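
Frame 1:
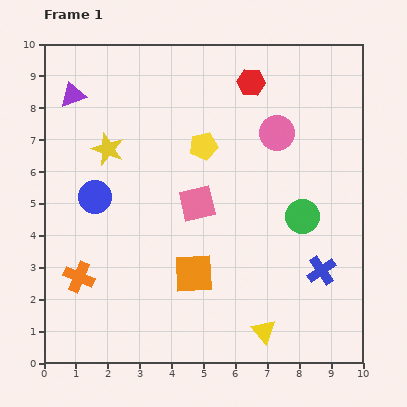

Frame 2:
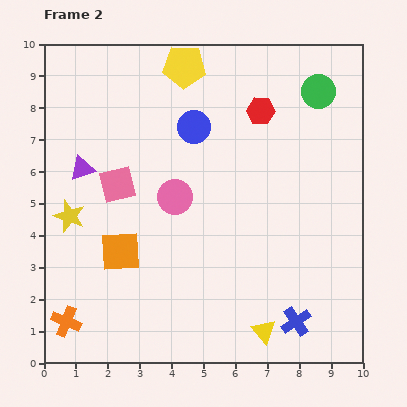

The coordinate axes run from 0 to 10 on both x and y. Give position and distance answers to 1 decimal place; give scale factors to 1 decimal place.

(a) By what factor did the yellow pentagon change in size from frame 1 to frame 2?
1.5×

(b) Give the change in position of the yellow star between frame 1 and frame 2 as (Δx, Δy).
(-1.2, -2.1)

The yellow star was at (2.0, 6.7) in frame 1 and (0.8, 4.6) in frame 2.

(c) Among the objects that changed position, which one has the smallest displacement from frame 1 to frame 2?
the red hexagon

(moved 0.9)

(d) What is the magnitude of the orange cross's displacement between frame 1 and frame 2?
1.5

The orange cross moved from (1.1, 2.7) to (0.7, 1.3), a distance of √(0.4² + 1.4²) ≈ 1.5.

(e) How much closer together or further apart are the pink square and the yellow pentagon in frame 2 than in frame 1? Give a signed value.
+2.5

Distance in frame 1: 1.8. Distance in frame 2: 4.3.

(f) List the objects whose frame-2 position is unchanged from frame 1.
the yellow triangle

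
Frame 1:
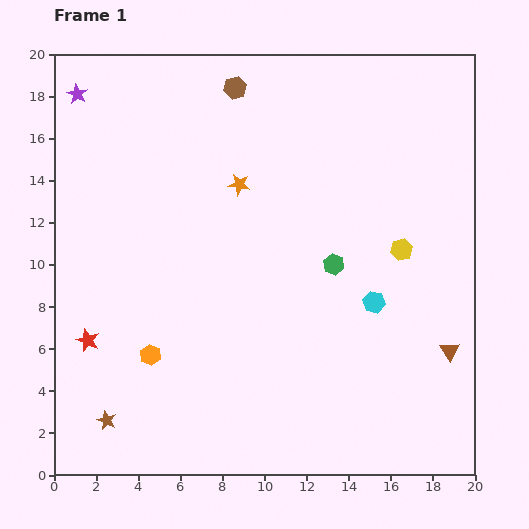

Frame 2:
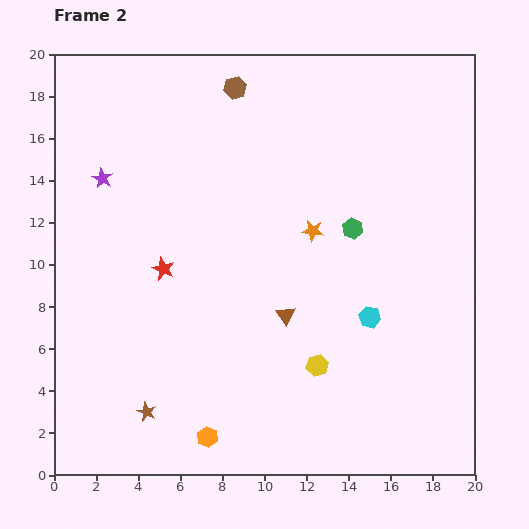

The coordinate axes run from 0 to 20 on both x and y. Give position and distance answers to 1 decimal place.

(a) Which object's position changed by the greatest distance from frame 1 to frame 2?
the brown triangle

(moved 8.0; next 6.8)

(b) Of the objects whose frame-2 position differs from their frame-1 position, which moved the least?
the cyan hexagon

(moved 0.7)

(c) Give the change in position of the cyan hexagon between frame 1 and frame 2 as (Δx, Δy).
(-0.2, -0.7)

The cyan hexagon was at (15.2, 8.2) in frame 1 and (15.0, 7.5) in frame 2.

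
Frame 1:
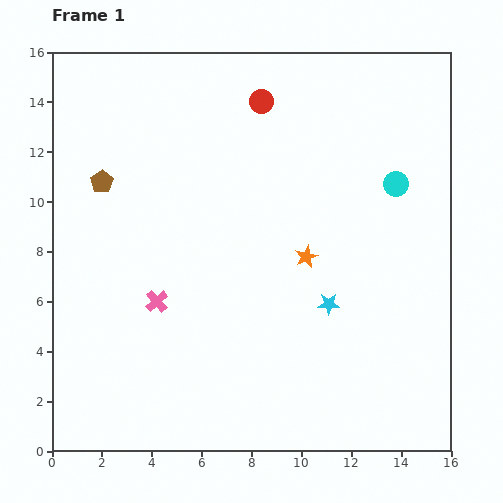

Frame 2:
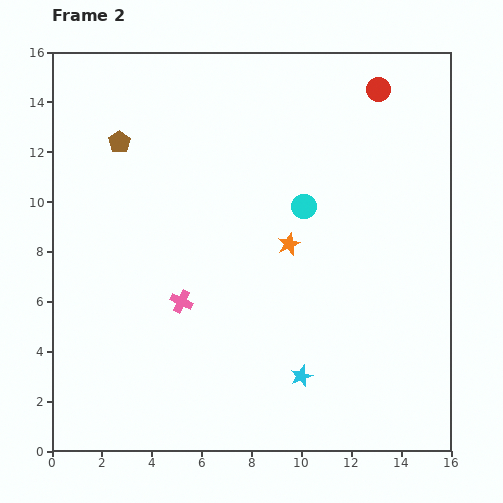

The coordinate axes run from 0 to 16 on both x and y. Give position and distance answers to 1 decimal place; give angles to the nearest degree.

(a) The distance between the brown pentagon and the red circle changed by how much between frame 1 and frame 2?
+3.4

Distance in frame 1: 7.2. Distance in frame 2: 10.6.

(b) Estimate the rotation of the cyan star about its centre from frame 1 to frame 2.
23° counter-clockwise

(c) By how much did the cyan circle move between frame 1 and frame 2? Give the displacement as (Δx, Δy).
(-3.7, -0.9)

The cyan circle was at (13.8, 10.7) in frame 1 and (10.1, 9.8) in frame 2.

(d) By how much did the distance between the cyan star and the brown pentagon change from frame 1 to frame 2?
+1.6

Distance in frame 1: 10.3. Distance in frame 2: 11.9.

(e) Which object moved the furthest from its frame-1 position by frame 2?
the red circle

(moved 4.7; next 3.8)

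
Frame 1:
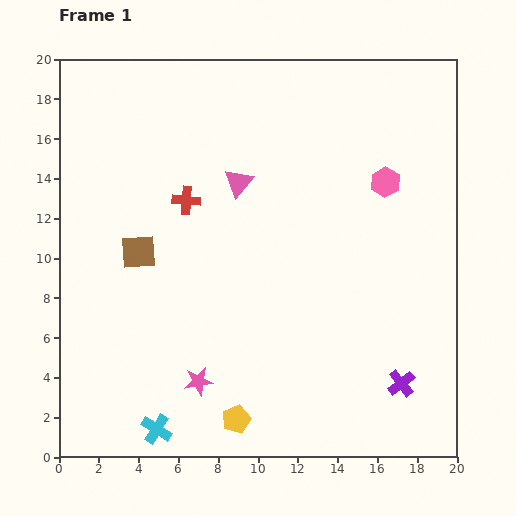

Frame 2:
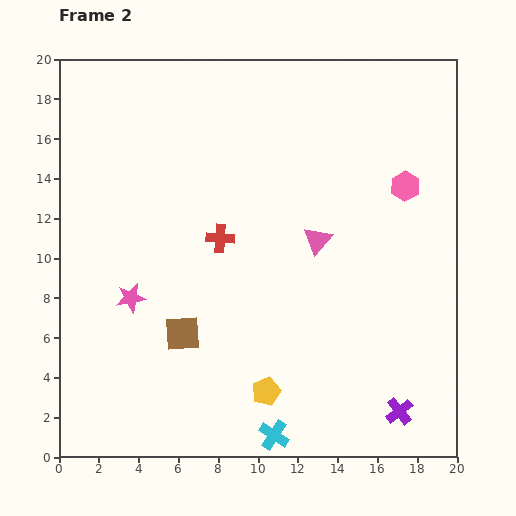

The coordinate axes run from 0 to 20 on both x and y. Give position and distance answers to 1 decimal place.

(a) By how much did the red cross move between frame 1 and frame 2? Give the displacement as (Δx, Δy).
(1.7, -1.9)

The red cross was at (6.4, 12.9) in frame 1 and (8.1, 11.0) in frame 2.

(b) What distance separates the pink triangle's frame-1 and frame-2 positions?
4.9

The pink triangle moved from (9.0, 13.8) to (13.0, 10.9), a distance of √(4.0² + 2.9²) ≈ 4.9.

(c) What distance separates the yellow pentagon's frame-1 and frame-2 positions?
2.1

The yellow pentagon moved from (8.9, 1.9) to (10.4, 3.3), a distance of √(1.5² + 1.4²) ≈ 2.1.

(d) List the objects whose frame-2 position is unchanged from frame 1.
none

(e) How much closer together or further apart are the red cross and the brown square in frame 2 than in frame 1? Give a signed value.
+1.7

Distance in frame 1: 3.5. Distance in frame 2: 5.2.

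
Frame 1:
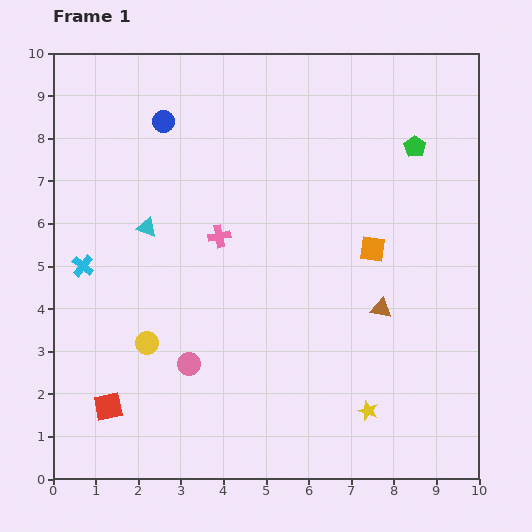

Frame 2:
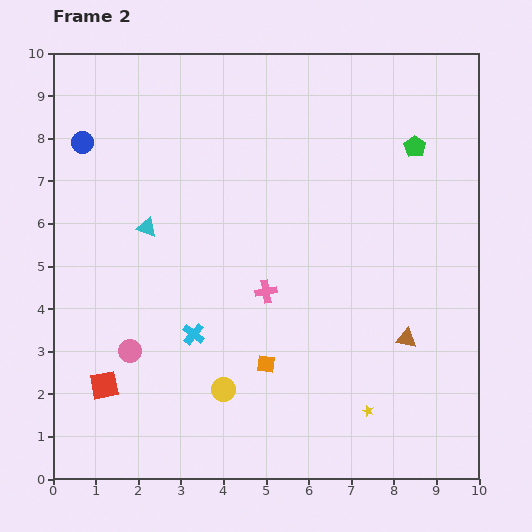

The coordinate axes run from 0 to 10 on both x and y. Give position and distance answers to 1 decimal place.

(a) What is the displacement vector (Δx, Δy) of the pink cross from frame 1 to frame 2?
(1.1, -1.3)

The pink cross was at (3.9, 5.7) in frame 1 and (5.0, 4.4) in frame 2.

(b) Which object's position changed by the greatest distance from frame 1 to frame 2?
the orange square

(moved 3.7; next 3.1)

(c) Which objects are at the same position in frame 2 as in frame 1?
the green pentagon, the cyan triangle, the yellow star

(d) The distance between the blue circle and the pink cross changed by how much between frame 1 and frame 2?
+2.5

Distance in frame 1: 3.0. Distance in frame 2: 5.5.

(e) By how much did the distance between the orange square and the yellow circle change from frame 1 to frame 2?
-4.5

Distance in frame 1: 5.7. Distance in frame 2: 1.2.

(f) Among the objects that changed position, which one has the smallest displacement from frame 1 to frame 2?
the red square

(moved 0.5)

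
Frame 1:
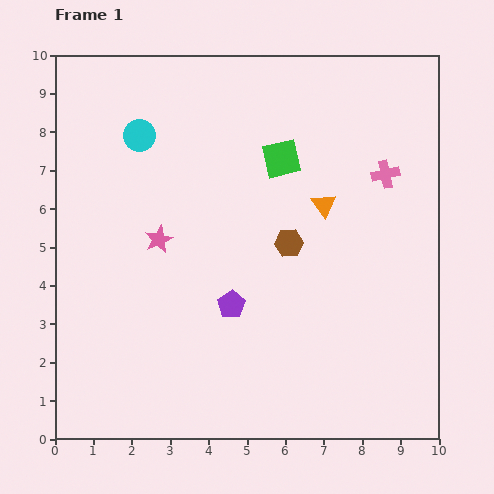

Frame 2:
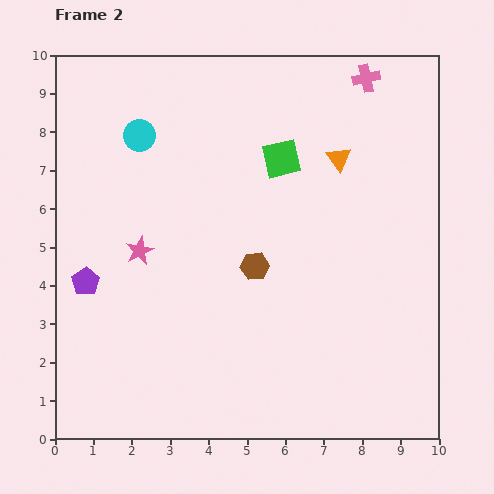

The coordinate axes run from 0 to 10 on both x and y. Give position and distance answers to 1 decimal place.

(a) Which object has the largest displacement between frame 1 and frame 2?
the purple pentagon

(moved 3.8; next 2.5)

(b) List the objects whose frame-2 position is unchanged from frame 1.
the cyan circle, the green square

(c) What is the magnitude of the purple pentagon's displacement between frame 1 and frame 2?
3.8

The purple pentagon moved from (4.6, 3.5) to (0.8, 4.1), a distance of √(3.8² + 0.6²) ≈ 3.8.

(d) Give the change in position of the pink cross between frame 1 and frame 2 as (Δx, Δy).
(-0.5, 2.5)

The pink cross was at (8.6, 6.9) in frame 1 and (8.1, 9.4) in frame 2.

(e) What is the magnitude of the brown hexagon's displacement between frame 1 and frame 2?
1.1

The brown hexagon moved from (6.1, 5.1) to (5.2, 4.5), a distance of √(0.9² + 0.6²) ≈ 1.1.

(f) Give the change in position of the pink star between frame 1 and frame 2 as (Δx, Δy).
(-0.5, -0.3)

The pink star was at (2.7, 5.2) in frame 1 and (2.2, 4.9) in frame 2.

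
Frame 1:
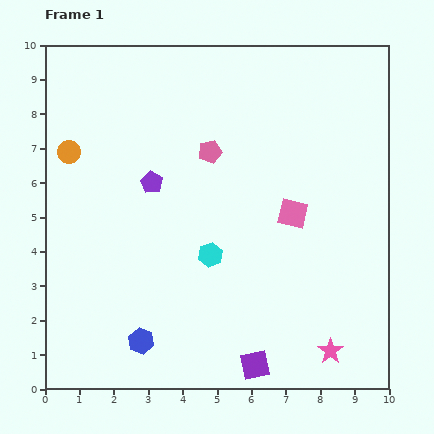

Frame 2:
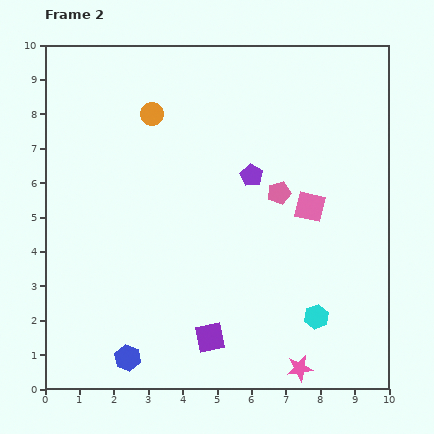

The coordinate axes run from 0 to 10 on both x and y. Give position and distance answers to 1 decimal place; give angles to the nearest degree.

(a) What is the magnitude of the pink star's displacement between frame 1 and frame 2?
1.0

The pink star moved from (8.3, 1.1) to (7.4, 0.6), a distance of √(0.9² + 0.5²) ≈ 1.0.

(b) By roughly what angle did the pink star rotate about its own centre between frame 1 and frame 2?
26° clockwise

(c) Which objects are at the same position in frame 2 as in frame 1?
none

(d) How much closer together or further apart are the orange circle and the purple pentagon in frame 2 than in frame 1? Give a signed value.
+0.8

Distance in frame 1: 2.6. Distance in frame 2: 3.4.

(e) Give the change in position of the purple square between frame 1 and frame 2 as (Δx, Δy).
(-1.3, 0.8)

The purple square was at (6.1, 0.7) in frame 1 and (4.8, 1.5) in frame 2.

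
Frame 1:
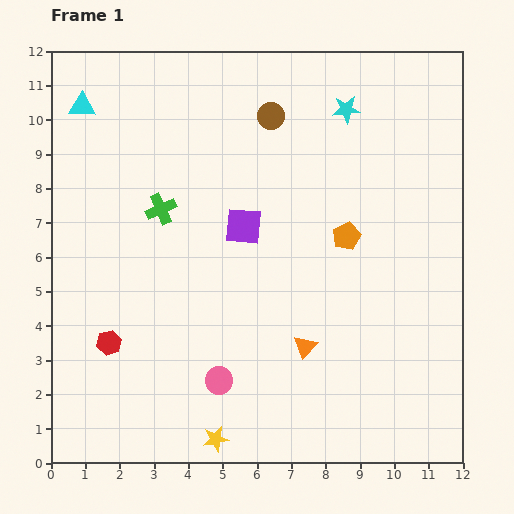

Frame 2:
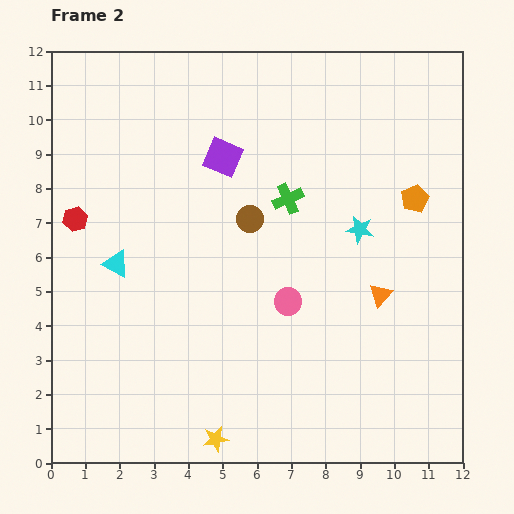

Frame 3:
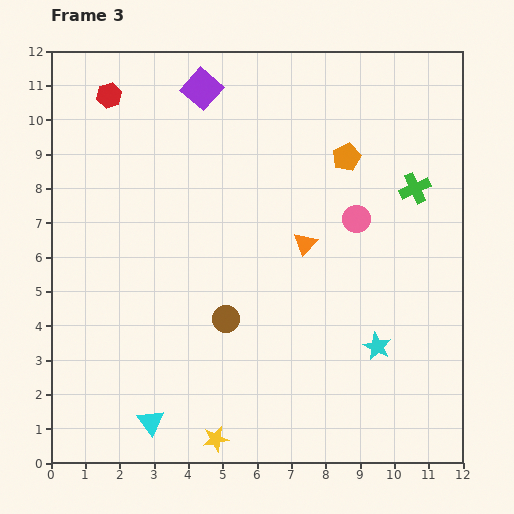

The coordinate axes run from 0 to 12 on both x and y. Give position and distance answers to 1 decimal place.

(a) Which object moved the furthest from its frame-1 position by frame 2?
the cyan triangle

(moved 4.7; next 3.7)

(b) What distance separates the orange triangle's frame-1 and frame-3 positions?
3.0

The orange triangle moved from (7.4, 3.4) to (7.4, 6.4), a distance of √(0.0² + 3.0²) ≈ 3.0.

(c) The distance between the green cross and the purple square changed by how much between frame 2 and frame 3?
+4.6

Distance in frame 2: 2.2. Distance in frame 3: 6.8.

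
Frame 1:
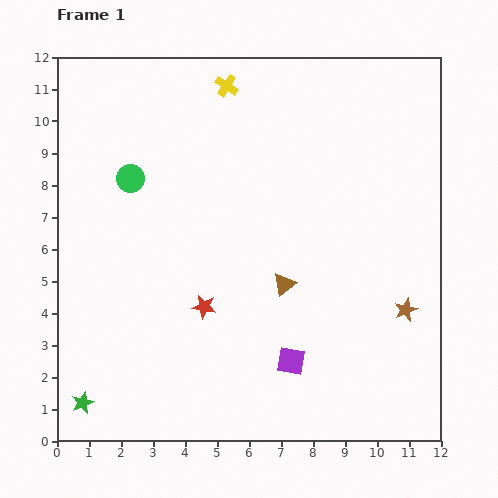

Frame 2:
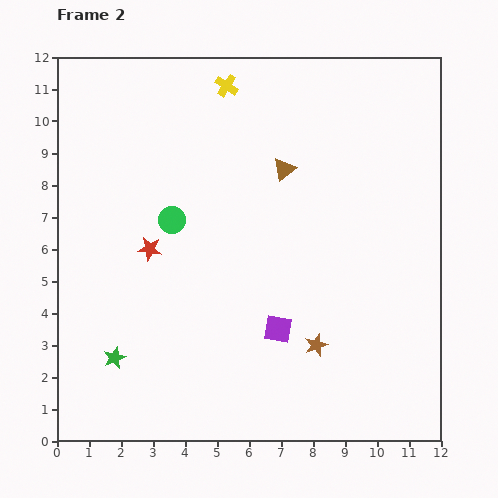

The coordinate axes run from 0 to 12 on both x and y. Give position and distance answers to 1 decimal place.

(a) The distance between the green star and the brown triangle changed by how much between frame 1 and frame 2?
+0.6

Distance in frame 1: 7.3. Distance in frame 2: 7.9.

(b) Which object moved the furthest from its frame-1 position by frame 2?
the brown triangle

(moved 3.6; next 3.0)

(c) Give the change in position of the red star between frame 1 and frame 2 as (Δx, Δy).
(-1.7, 1.8)

The red star was at (4.6, 4.2) in frame 1 and (2.9, 6.0) in frame 2.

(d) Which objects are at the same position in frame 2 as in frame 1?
the yellow cross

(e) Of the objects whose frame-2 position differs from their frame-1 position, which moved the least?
the purple square

(moved 1.1)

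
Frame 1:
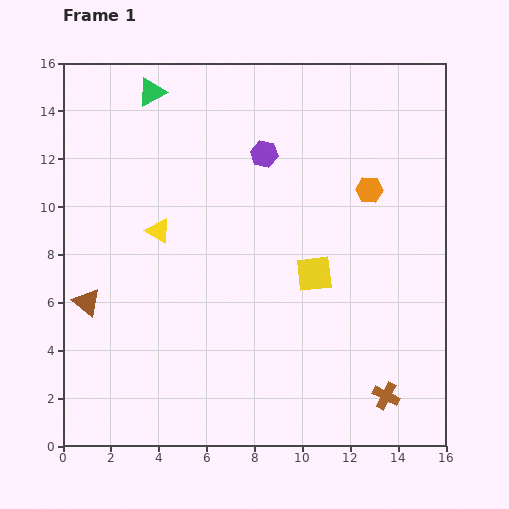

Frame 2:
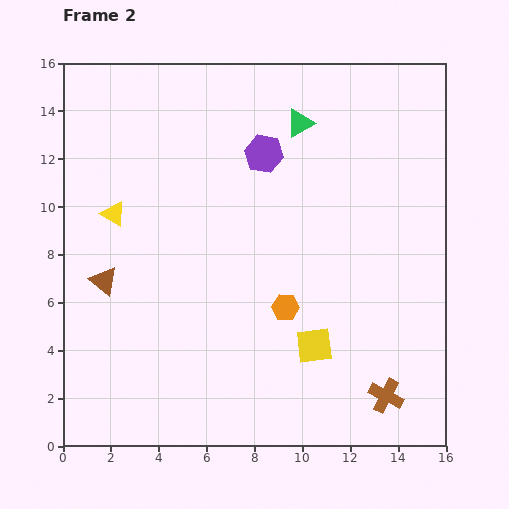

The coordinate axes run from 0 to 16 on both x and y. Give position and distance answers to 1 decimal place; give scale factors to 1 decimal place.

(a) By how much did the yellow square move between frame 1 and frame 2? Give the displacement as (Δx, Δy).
(0.0, -3.0)

The yellow square was at (10.5, 7.2) in frame 1 and (10.5, 4.2) in frame 2.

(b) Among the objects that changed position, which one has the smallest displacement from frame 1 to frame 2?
the brown triangle

(moved 1.1)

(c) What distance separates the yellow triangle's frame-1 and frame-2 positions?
2.0

The yellow triangle moved from (4.0, 9.0) to (2.1, 9.7), a distance of √(1.9² + 0.7²) ≈ 2.0.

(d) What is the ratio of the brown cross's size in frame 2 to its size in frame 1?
1.3×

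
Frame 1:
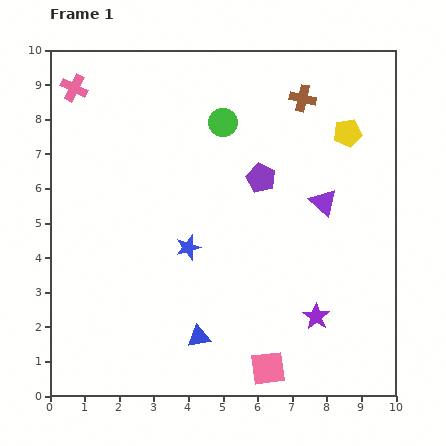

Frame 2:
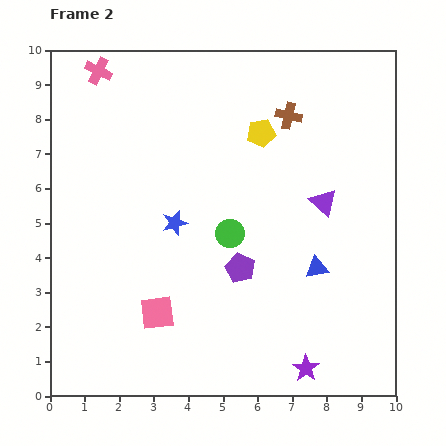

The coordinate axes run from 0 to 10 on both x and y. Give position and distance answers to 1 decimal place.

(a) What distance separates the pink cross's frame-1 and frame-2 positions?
0.9

The pink cross moved from (0.7, 8.9) to (1.4, 9.4), a distance of √(0.7² + 0.5²) ≈ 0.9.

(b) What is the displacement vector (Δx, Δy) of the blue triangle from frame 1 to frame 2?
(3.4, 2.0)

The blue triangle was at (4.3, 1.7) in frame 1 and (7.7, 3.7) in frame 2.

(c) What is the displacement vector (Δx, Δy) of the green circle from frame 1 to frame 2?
(0.2, -3.2)

The green circle was at (5.0, 7.9) in frame 1 and (5.2, 4.7) in frame 2.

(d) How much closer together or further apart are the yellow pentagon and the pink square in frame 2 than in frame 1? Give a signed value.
-1.2

Distance in frame 1: 7.2. Distance in frame 2: 6.0.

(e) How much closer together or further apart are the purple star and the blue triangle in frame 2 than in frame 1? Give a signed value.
-0.6

Distance in frame 1: 3.5. Distance in frame 2: 2.9.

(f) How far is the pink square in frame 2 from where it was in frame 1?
3.6

The pink square moved from (6.3, 0.8) to (3.1, 2.4), a distance of √(3.2² + 1.6²) ≈ 3.6.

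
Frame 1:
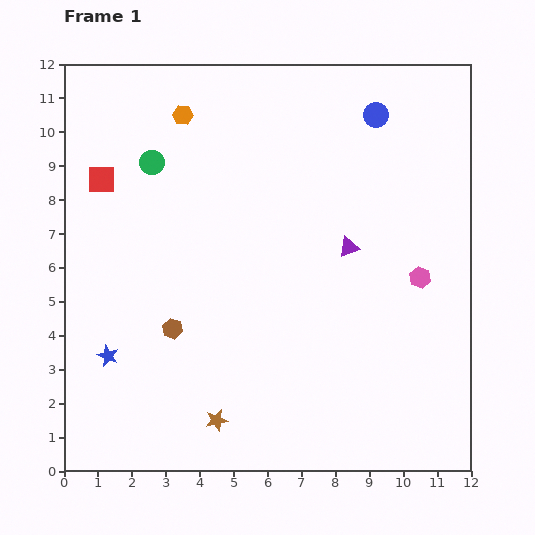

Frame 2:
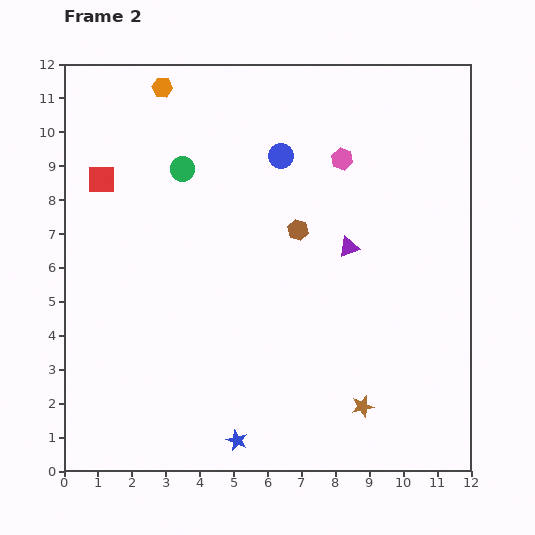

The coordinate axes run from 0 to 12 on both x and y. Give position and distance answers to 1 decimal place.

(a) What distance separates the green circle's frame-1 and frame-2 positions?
0.9

The green circle moved from (2.6, 9.1) to (3.5, 8.9), a distance of √(0.9² + 0.2²) ≈ 0.9.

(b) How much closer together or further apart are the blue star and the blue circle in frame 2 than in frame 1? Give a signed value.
-2.1

Distance in frame 1: 10.6. Distance in frame 2: 8.5.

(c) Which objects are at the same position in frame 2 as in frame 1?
the purple triangle, the red square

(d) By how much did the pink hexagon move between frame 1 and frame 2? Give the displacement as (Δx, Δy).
(-2.3, 3.5)

The pink hexagon was at (10.5, 5.7) in frame 1 and (8.2, 9.2) in frame 2.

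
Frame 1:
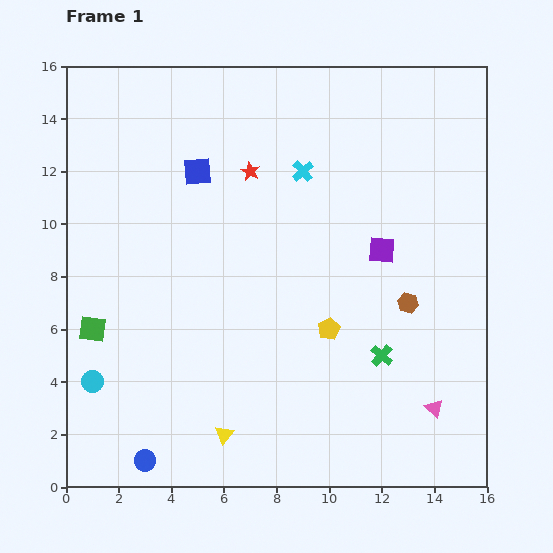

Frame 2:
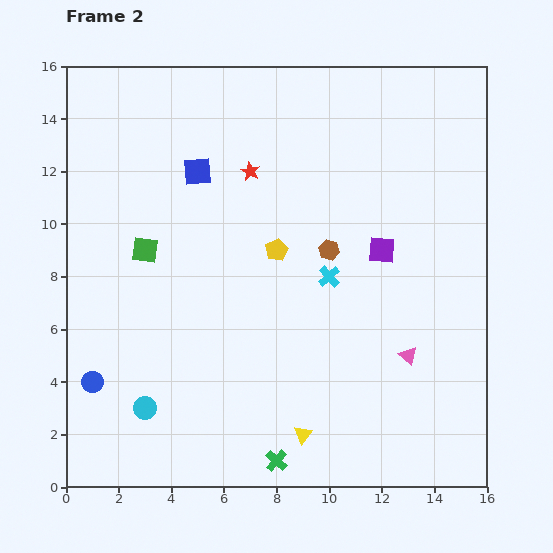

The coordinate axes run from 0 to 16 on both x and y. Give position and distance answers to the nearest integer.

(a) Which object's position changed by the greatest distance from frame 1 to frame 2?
the green cross

(moved 6; next 4)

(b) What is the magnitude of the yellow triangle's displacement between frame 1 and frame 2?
3

The yellow triangle moved from (6, 2) to (9, 2), a distance of √(3² + 0²) ≈ 3.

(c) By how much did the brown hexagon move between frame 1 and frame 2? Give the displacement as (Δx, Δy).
(-3, 2)

The brown hexagon was at (13, 7) in frame 1 and (10, 9) in frame 2.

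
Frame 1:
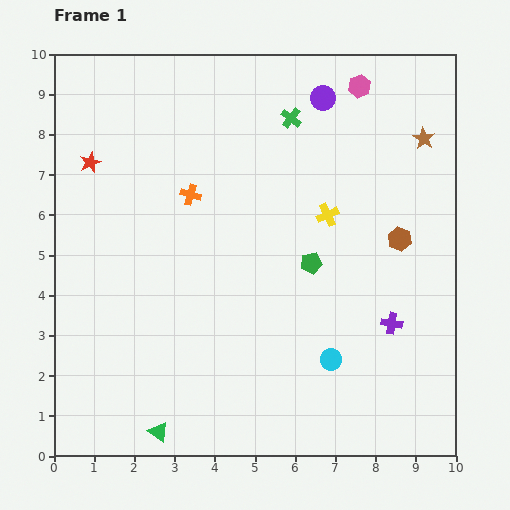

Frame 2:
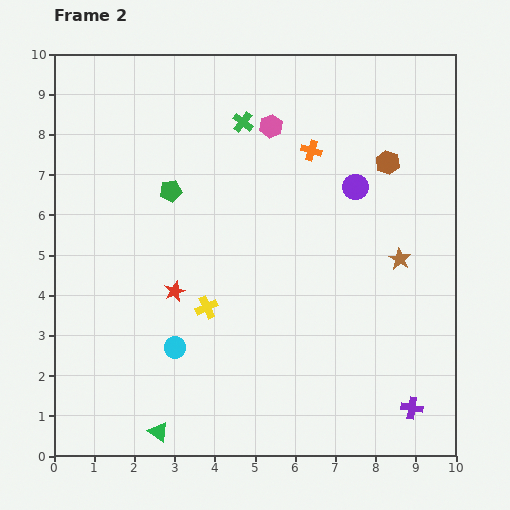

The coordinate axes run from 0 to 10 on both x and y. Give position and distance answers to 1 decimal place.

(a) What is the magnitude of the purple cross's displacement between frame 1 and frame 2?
2.2

The purple cross moved from (8.4, 3.3) to (8.9, 1.2), a distance of √(0.5² + 2.1²) ≈ 2.2.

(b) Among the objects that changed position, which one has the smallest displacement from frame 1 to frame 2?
the green cross

(moved 1.2)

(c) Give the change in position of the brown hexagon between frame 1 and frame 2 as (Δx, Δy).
(-0.3, 1.9)

The brown hexagon was at (8.6, 5.4) in frame 1 and (8.3, 7.3) in frame 2.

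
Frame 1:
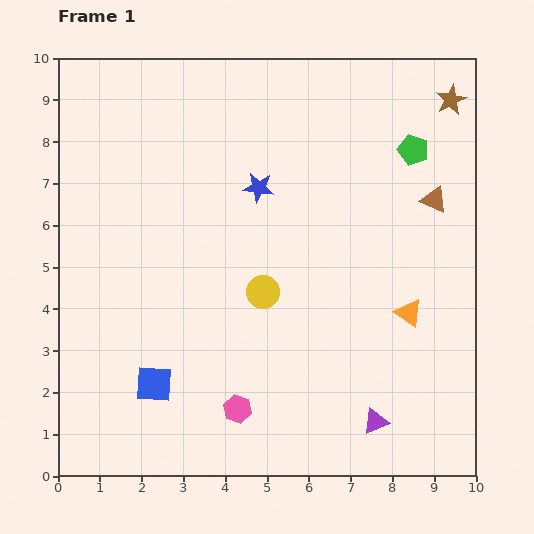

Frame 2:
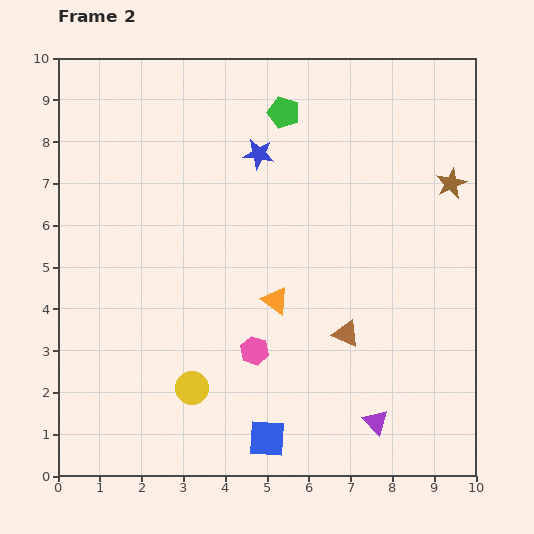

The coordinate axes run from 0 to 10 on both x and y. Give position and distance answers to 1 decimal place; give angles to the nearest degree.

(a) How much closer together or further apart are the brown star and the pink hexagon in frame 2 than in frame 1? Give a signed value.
-2.8

Distance in frame 1: 9.0. Distance in frame 2: 6.2.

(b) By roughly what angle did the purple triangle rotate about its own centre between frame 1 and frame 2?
51° counter-clockwise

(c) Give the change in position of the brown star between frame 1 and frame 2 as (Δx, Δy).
(0.0, -2.0)

The brown star was at (9.4, 9.0) in frame 1 and (9.4, 7.0) in frame 2.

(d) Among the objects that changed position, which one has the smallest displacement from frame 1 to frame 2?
the blue star

(moved 0.8)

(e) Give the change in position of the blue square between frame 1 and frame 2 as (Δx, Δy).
(2.7, -1.3)

The blue square was at (2.3, 2.2) in frame 1 and (5.0, 0.9) in frame 2.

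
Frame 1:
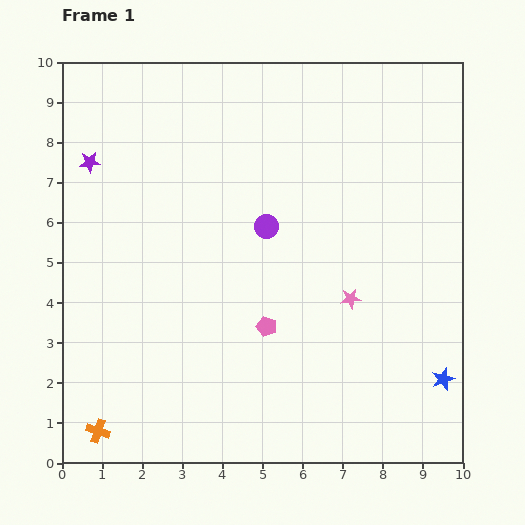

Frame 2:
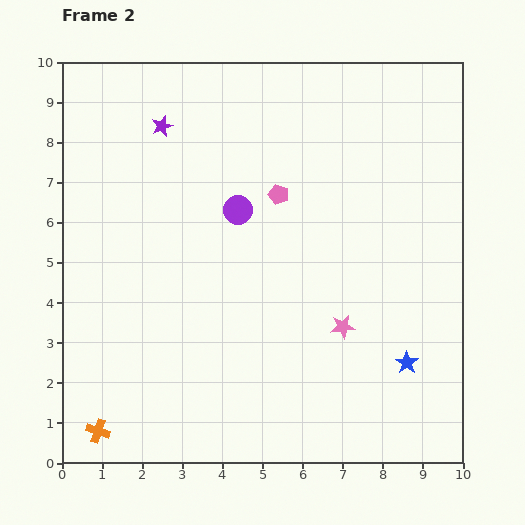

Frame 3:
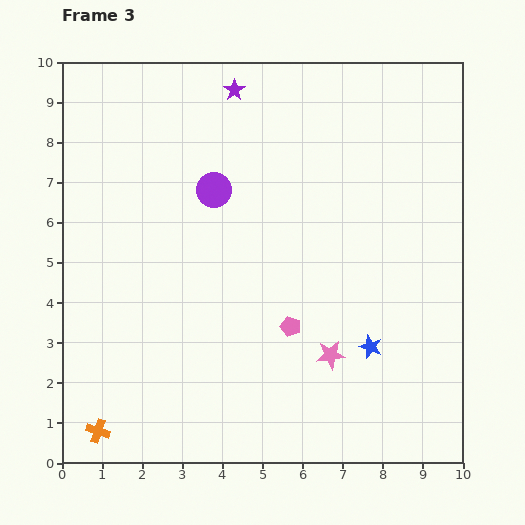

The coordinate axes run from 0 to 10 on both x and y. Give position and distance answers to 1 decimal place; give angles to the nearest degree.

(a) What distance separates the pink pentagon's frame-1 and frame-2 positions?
3.3

The pink pentagon moved from (5.1, 3.4) to (5.4, 6.7), a distance of √(0.3² + 3.3²) ≈ 3.3.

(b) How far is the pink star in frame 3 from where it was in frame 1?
1.5

The pink star moved from (7.2, 4.1) to (6.7, 2.7), a distance of √(0.5² + 1.4²) ≈ 1.5.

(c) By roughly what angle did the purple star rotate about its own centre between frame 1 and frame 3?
31° counter-clockwise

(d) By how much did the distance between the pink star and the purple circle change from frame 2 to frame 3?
+1.1

Distance in frame 2: 3.9. Distance in frame 3: 5.0.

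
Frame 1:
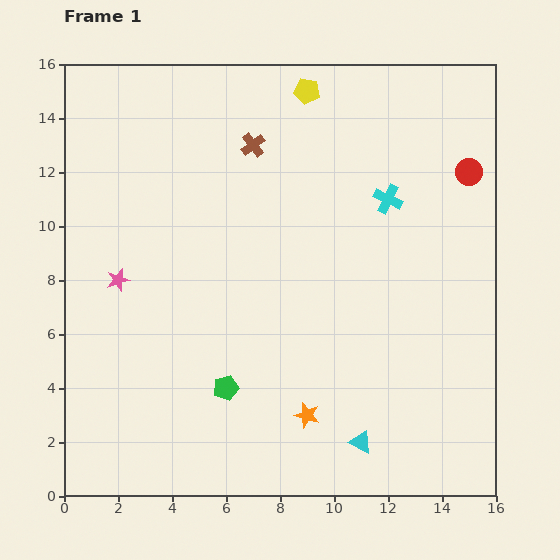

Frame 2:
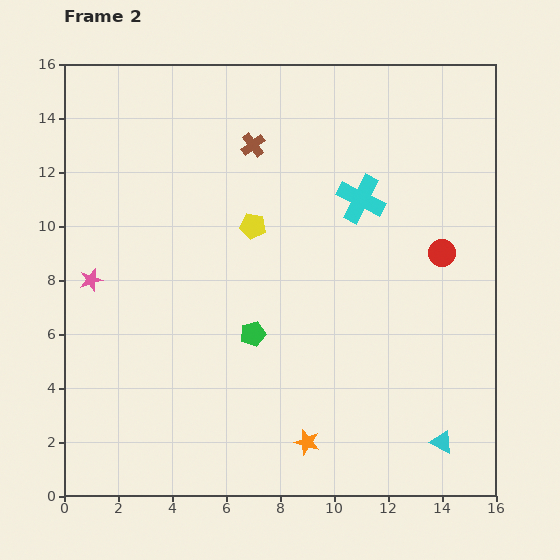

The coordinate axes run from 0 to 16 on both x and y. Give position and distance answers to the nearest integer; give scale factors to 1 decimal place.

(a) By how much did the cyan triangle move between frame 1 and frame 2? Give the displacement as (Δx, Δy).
(3, 0)

The cyan triangle was at (11, 2) in frame 1 and (14, 2) in frame 2.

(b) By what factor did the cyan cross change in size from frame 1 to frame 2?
1.7×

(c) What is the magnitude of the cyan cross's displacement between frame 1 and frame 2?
1

The cyan cross moved from (12, 11) to (11, 11), a distance of √(1² + 0²) ≈ 1.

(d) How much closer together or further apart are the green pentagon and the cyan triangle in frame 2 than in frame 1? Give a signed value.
+3

Distance in frame 1: 5. Distance in frame 2: 8.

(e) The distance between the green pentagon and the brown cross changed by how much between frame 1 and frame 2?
-2

Distance in frame 1: 9. Distance in frame 2: 7.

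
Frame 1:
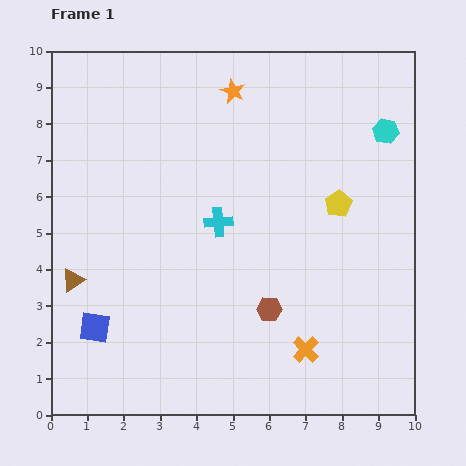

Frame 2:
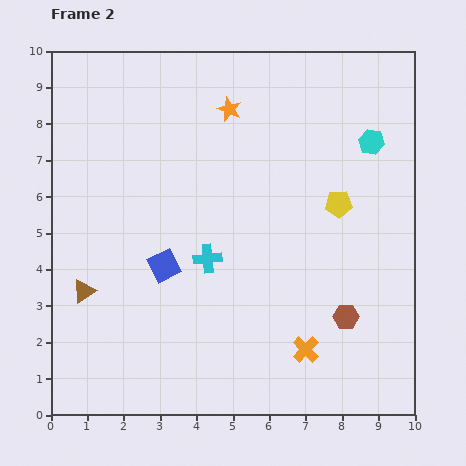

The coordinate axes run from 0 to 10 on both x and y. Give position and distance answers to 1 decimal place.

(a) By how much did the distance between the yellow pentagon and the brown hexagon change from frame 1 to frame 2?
-0.4

Distance in frame 1: 3.5. Distance in frame 2: 3.1.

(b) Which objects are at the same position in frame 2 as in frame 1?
the yellow pentagon, the orange cross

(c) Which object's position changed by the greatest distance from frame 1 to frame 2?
the blue square

(moved 2.5; next 2.1)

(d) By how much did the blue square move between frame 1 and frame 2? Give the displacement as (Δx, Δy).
(1.9, 1.7)

The blue square was at (1.2, 2.4) in frame 1 and (3.1, 4.1) in frame 2.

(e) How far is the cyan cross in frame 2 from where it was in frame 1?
1.0

The cyan cross moved from (4.6, 5.3) to (4.3, 4.3), a distance of √(0.3² + 1.0²) ≈ 1.0.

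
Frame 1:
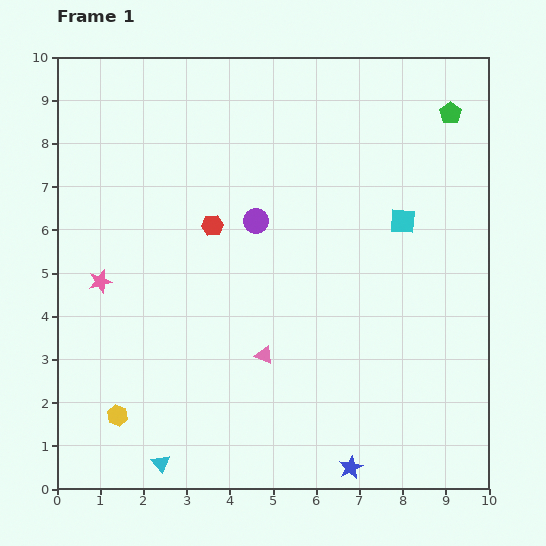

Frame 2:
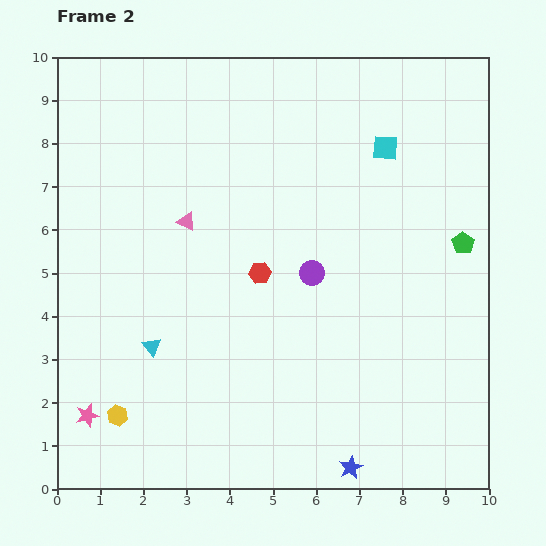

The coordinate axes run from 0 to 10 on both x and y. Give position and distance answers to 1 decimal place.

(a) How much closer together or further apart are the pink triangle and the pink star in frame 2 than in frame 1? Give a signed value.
+0.9

Distance in frame 1: 4.2. Distance in frame 2: 5.1.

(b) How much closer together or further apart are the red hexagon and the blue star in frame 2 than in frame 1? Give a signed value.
-1.4

Distance in frame 1: 6.4. Distance in frame 2: 5.0.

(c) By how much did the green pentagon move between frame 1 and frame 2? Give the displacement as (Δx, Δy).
(0.3, -3.0)

The green pentagon was at (9.1, 8.7) in frame 1 and (9.4, 5.7) in frame 2.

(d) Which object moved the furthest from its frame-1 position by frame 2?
the pink triangle

(moved 3.6; next 3.1)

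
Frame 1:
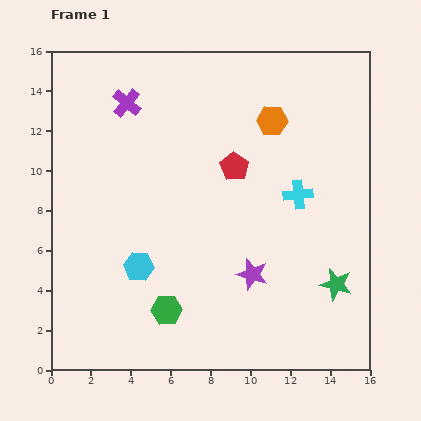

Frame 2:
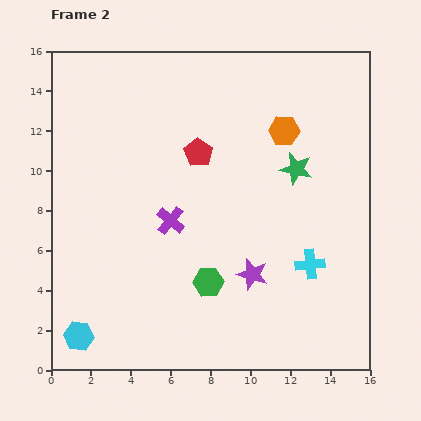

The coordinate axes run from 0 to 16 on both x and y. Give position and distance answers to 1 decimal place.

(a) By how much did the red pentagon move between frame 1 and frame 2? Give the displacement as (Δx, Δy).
(-1.8, 0.7)

The red pentagon was at (9.2, 10.2) in frame 1 and (7.4, 10.9) in frame 2.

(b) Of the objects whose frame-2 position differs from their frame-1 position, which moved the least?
the orange hexagon

(moved 0.8)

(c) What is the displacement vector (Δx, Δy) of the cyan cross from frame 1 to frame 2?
(0.6, -3.5)

The cyan cross was at (12.4, 8.8) in frame 1 and (13.0, 5.3) in frame 2.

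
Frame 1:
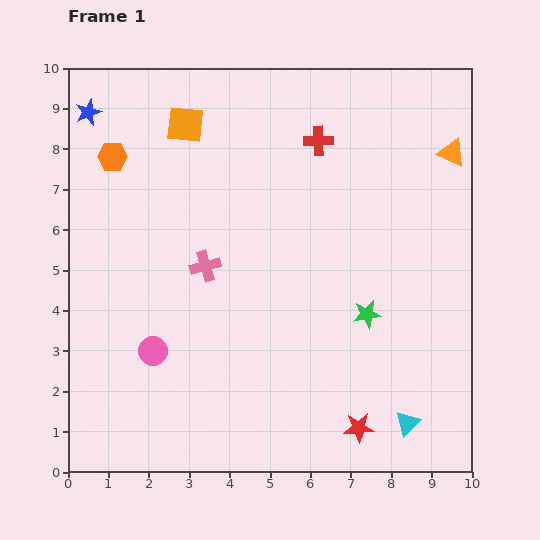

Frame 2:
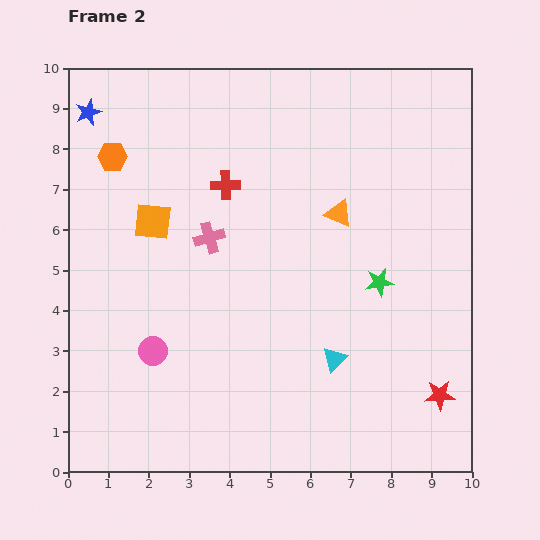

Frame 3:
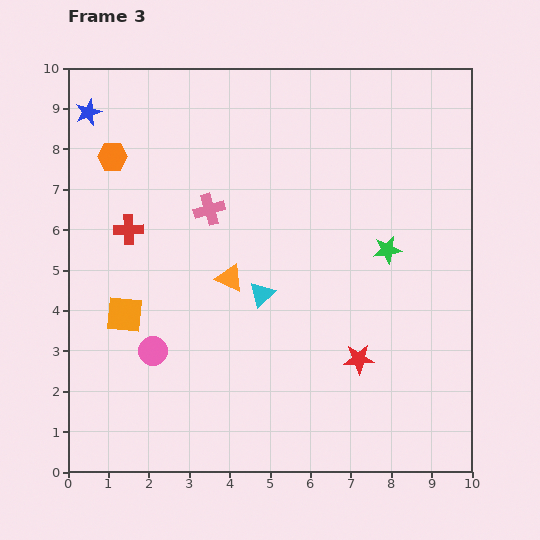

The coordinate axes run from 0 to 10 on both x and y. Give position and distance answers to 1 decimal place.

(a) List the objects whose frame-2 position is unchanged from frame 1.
the orange hexagon, the pink circle, the blue star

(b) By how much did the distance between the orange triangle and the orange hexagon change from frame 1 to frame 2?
-2.6

Distance in frame 1: 8.4. Distance in frame 2: 5.8.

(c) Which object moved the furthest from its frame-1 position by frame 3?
the orange triangle

(moved 6.3; next 5.2)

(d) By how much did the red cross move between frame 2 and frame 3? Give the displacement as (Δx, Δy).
(-2.4, -1.1)

The red cross was at (3.9, 7.1) in frame 2 and (1.5, 6.0) in frame 3.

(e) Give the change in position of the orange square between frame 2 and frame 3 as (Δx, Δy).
(-0.7, -2.3)

The orange square was at (2.1, 6.2) in frame 2 and (1.4, 3.9) in frame 3.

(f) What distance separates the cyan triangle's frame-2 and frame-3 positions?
2.4

The cyan triangle moved from (6.6, 2.8) to (4.8, 4.4), a distance of √(1.8² + 1.6²) ≈ 2.4.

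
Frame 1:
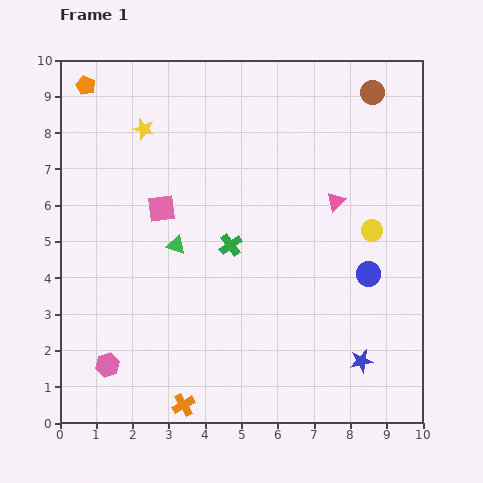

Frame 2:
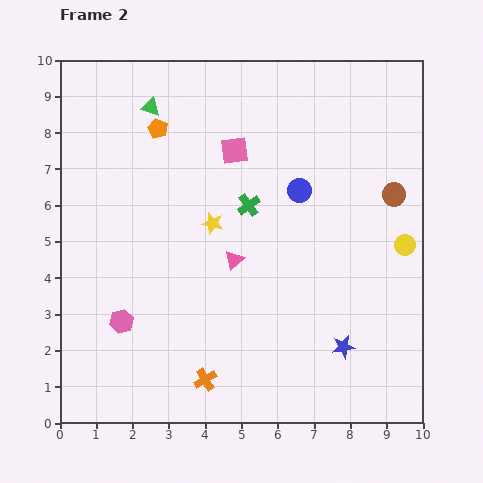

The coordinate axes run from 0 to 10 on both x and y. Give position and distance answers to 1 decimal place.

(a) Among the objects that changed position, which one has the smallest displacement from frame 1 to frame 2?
the blue star

(moved 0.6)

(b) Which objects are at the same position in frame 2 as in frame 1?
none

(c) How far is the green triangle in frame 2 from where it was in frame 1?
3.9

The green triangle moved from (3.2, 4.9) to (2.5, 8.7), a distance of √(0.7² + 3.8²) ≈ 3.9.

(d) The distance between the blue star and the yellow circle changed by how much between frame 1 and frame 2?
-0.3

Distance in frame 1: 3.6. Distance in frame 2: 3.3.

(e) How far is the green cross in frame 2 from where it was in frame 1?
1.2

The green cross moved from (4.7, 4.9) to (5.2, 6.0), a distance of √(0.5² + 1.1²) ≈ 1.2.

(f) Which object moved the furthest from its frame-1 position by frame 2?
the green triangle

(moved 3.9; next 3.2)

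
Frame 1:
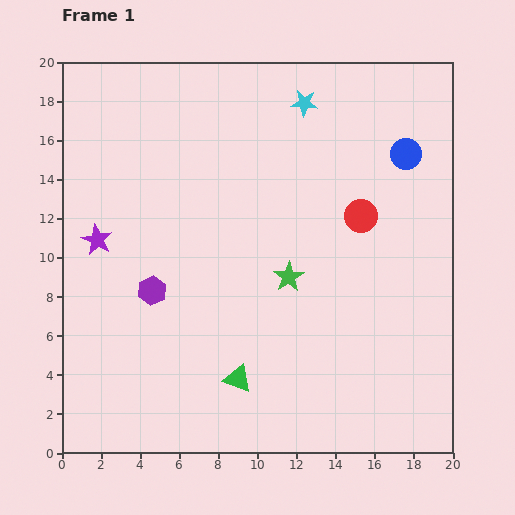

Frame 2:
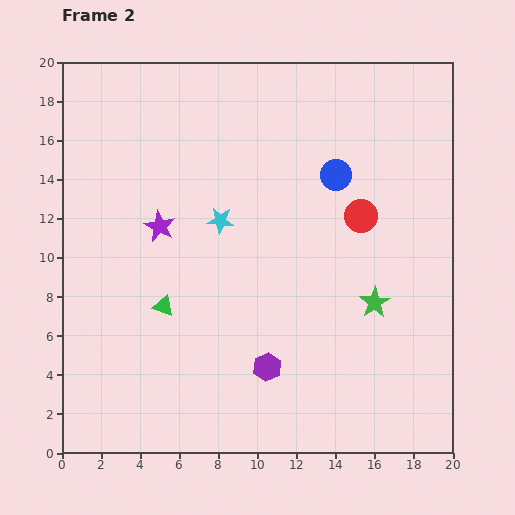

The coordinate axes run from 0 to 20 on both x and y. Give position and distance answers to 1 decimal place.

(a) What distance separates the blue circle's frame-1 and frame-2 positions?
3.8

The blue circle moved from (17.6, 15.3) to (14.0, 14.2), a distance of √(3.6² + 1.1²) ≈ 3.8.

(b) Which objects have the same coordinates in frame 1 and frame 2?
the red circle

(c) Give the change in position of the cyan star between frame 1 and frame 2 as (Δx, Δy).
(-4.3, -6.0)

The cyan star was at (12.4, 17.9) in frame 1 and (8.1, 11.9) in frame 2.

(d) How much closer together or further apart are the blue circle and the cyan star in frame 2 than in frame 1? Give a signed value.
+0.5

Distance in frame 1: 5.8. Distance in frame 2: 6.3.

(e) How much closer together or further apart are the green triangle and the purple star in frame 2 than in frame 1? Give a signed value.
-6.0

Distance in frame 1: 10.1. Distance in frame 2: 4.1.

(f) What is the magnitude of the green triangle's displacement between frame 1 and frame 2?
5.3

The green triangle moved from (9.0, 3.8) to (5.2, 7.5), a distance of √(3.8² + 3.7²) ≈ 5.3.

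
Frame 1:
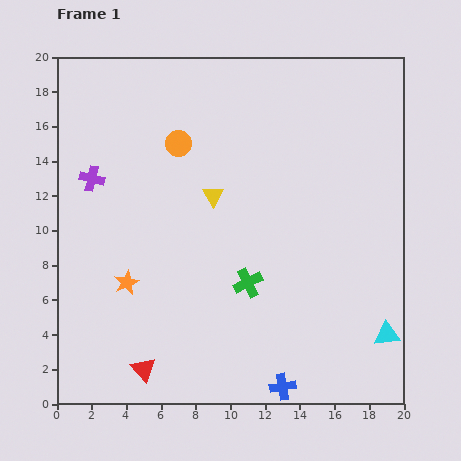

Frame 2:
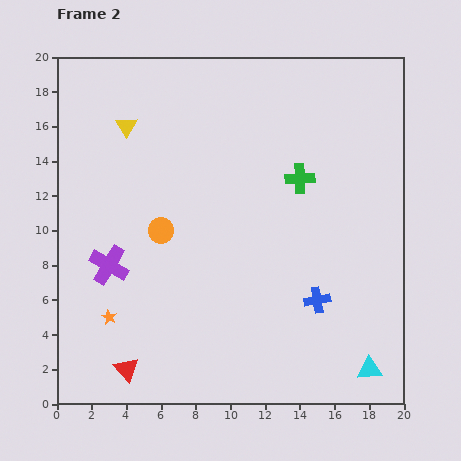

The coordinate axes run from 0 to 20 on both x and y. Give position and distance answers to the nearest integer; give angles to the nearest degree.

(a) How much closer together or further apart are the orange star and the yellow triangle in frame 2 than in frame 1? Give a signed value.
+4

Distance in frame 1: 7. Distance in frame 2: 11.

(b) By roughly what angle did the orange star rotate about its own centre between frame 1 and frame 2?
19° counter-clockwise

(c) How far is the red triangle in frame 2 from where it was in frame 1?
1

The red triangle moved from (5, 2) to (4, 2), a distance of √(1² + 0²) ≈ 1.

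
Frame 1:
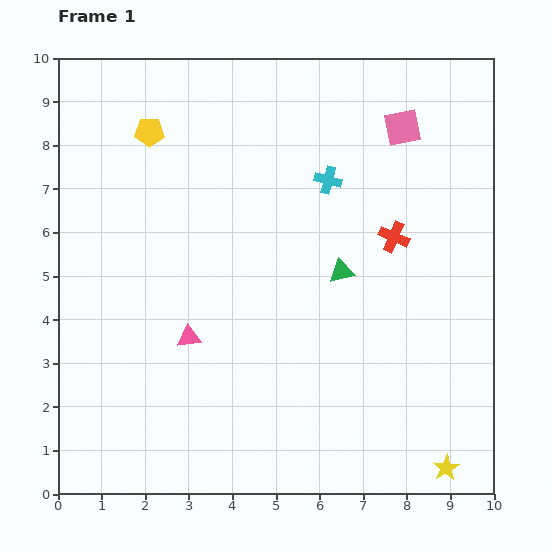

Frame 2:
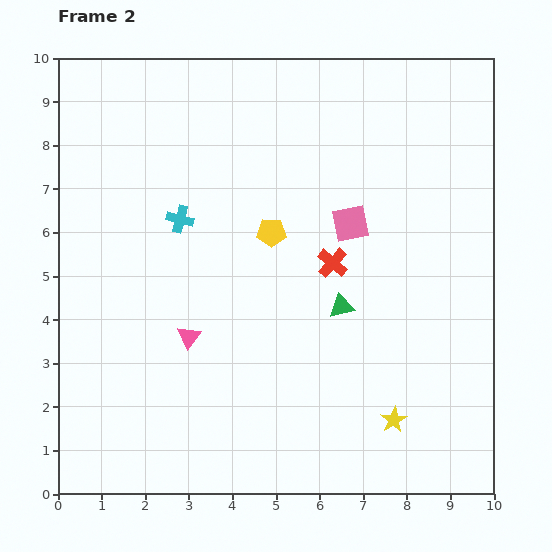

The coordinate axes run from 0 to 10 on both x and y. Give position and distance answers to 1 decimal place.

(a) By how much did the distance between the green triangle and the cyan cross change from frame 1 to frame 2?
+2.1

Distance in frame 1: 2.1. Distance in frame 2: 4.2.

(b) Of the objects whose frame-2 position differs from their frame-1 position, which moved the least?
the green triangle

(moved 0.8)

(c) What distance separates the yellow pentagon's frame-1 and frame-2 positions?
3.6

The yellow pentagon moved from (2.1, 8.3) to (4.9, 6.0), a distance of √(2.8² + 2.3²) ≈ 3.6.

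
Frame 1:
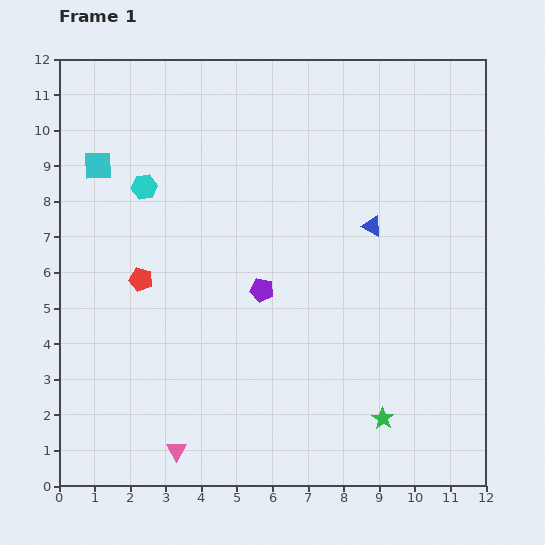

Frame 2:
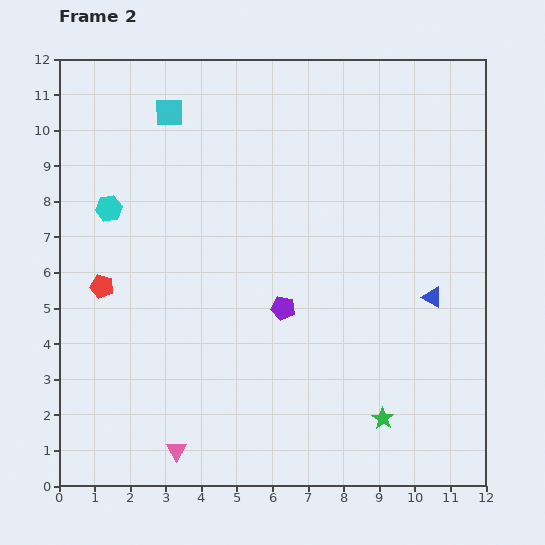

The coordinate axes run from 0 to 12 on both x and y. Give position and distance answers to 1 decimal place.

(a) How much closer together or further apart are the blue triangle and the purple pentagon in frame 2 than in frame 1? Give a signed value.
+0.6

Distance in frame 1: 3.6. Distance in frame 2: 4.2.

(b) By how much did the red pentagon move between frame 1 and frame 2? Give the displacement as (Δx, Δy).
(-1.1, -0.2)

The red pentagon was at (2.3, 5.8) in frame 1 and (1.2, 5.6) in frame 2.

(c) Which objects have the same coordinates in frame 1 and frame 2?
the green star, the pink triangle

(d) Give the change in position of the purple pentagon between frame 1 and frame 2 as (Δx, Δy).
(0.6, -0.5)

The purple pentagon was at (5.7, 5.5) in frame 1 and (6.3, 5.0) in frame 2.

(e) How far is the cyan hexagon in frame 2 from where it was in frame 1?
1.2

The cyan hexagon moved from (2.4, 8.4) to (1.4, 7.8), a distance of √(1.0² + 0.6²) ≈ 1.2.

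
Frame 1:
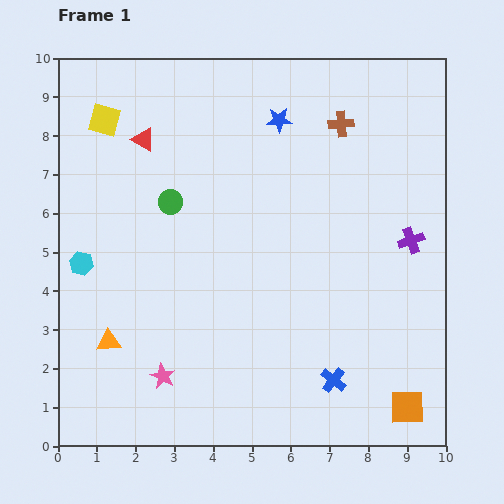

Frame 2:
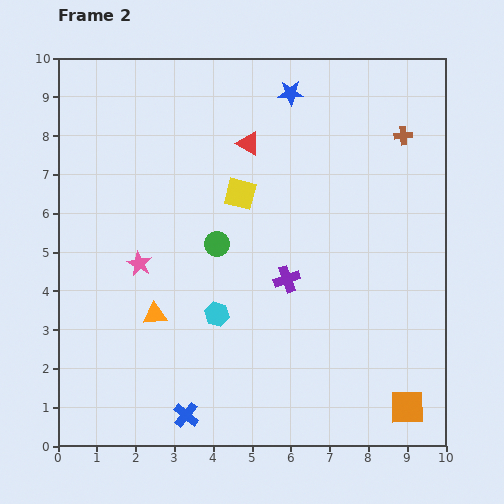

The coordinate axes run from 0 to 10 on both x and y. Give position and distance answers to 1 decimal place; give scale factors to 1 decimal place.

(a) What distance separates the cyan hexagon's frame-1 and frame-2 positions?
3.7

The cyan hexagon moved from (0.6, 4.7) to (4.1, 3.4), a distance of √(3.5² + 1.3²) ≈ 3.7.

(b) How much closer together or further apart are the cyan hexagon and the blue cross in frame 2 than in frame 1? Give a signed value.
-4.5

Distance in frame 1: 7.2. Distance in frame 2: 2.7.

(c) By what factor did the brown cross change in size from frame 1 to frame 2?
0.7×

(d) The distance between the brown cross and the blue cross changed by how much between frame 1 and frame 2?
+2.5

Distance in frame 1: 6.6. Distance in frame 2: 9.1.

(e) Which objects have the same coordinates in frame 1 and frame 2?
the orange square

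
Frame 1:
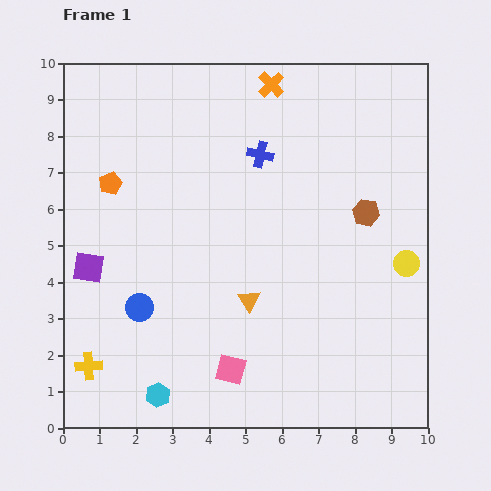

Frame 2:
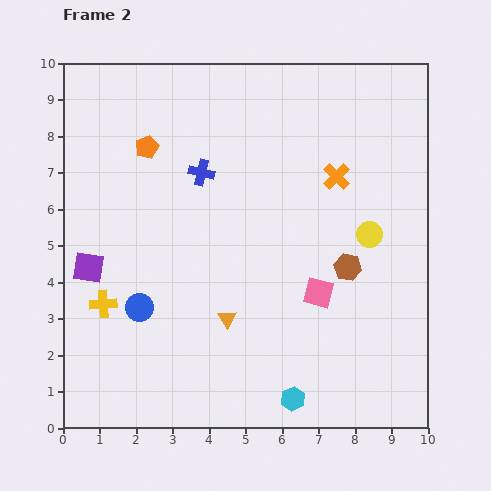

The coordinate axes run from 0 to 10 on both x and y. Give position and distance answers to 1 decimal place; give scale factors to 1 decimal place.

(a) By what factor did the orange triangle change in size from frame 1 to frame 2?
0.8×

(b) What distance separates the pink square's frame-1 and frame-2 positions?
3.2

The pink square moved from (4.6, 1.6) to (7.0, 3.7), a distance of √(2.4² + 2.1²) ≈ 3.2.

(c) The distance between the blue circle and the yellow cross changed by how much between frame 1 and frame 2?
-1.1

Distance in frame 1: 2.1. Distance in frame 2: 1.0.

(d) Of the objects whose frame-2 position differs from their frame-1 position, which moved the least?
the orange triangle

(moved 0.8)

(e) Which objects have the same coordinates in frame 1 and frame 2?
the blue circle, the purple square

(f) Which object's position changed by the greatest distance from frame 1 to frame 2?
the cyan hexagon

(moved 3.7; next 3.2)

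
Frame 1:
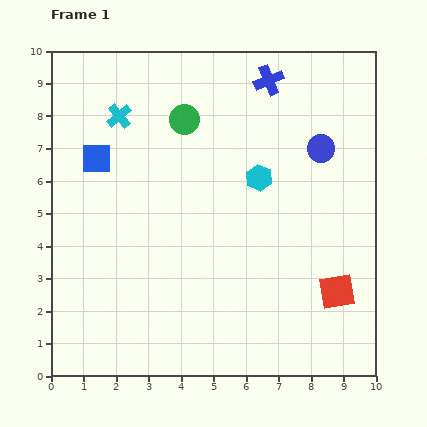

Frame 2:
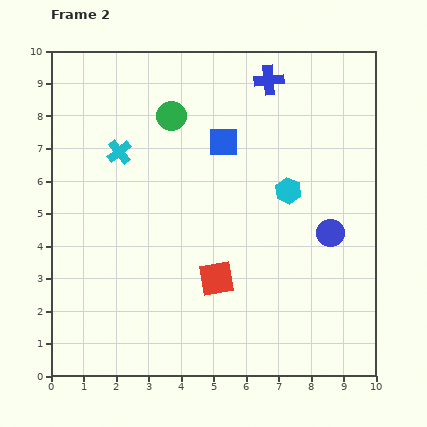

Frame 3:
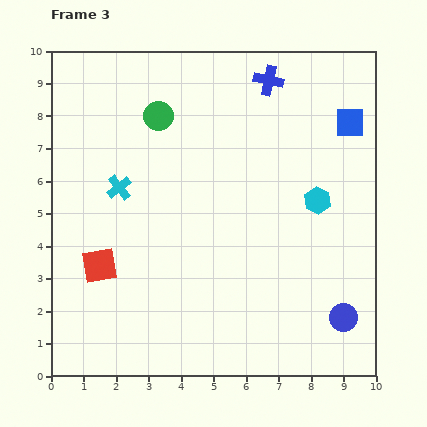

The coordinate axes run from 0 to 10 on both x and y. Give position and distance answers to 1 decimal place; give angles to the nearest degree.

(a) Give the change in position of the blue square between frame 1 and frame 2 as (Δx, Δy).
(3.9, 0.5)

The blue square was at (1.4, 6.7) in frame 1 and (5.3, 7.2) in frame 2.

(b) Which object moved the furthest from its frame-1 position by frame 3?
the blue square

(moved 7.9; next 7.3)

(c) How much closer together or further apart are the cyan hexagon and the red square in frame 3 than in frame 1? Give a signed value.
+2.8

Distance in frame 1: 4.2. Distance in frame 3: 7.0.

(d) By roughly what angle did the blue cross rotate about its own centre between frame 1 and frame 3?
34° clockwise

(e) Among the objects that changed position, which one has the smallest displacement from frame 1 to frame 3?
the green circle

(moved 0.8)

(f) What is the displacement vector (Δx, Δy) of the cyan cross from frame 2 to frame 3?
(0.0, -1.1)

The cyan cross was at (2.1, 6.9) in frame 2 and (2.1, 5.8) in frame 3.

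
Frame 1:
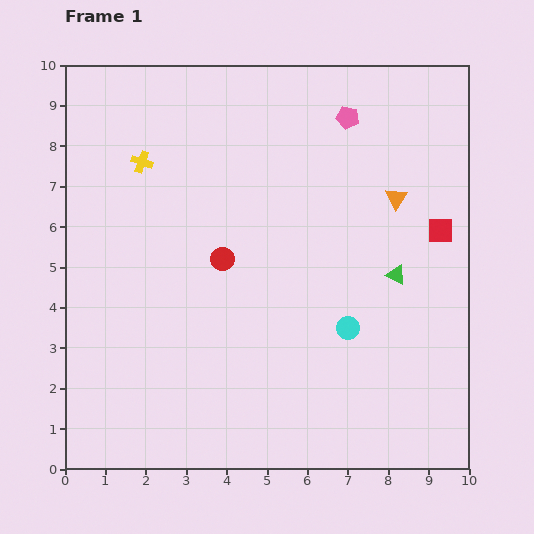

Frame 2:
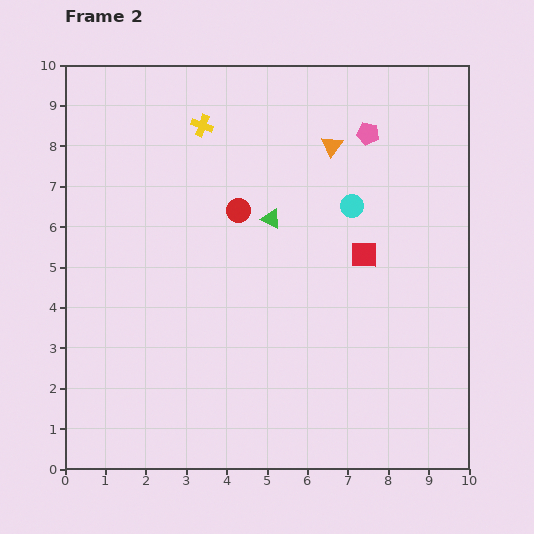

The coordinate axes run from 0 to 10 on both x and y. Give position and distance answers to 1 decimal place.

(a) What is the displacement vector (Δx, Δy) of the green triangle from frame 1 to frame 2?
(-3.1, 1.4)

The green triangle was at (8.2, 4.8) in frame 1 and (5.1, 6.2) in frame 2.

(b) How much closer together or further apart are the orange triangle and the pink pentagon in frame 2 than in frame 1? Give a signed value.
-1.4

Distance in frame 1: 2.3. Distance in frame 2: 0.9.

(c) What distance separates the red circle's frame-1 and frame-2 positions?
1.3

The red circle moved from (3.9, 5.2) to (4.3, 6.4), a distance of √(0.4² + 1.2²) ≈ 1.3.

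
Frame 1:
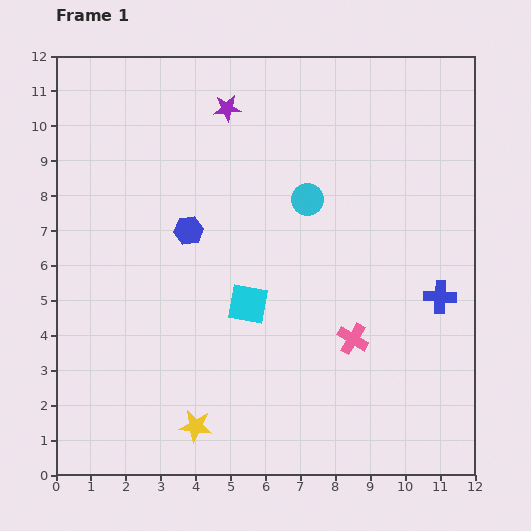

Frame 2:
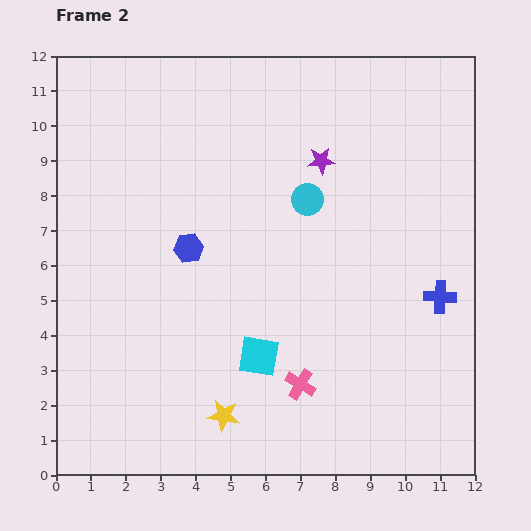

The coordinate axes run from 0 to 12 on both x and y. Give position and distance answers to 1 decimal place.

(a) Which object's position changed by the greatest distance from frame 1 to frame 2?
the purple star

(moved 3.1; next 2.0)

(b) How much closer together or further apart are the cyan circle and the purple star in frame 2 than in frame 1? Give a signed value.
-2.3

Distance in frame 1: 3.5. Distance in frame 2: 1.2.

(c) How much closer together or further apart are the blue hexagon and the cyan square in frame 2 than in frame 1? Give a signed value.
+1.0

Distance in frame 1: 2.7. Distance in frame 2: 3.7.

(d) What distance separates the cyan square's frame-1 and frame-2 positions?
1.5

The cyan square moved from (5.5, 4.9) to (5.8, 3.4), a distance of √(0.3² + 1.5²) ≈ 1.5.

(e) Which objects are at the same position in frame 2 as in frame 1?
the blue cross, the cyan circle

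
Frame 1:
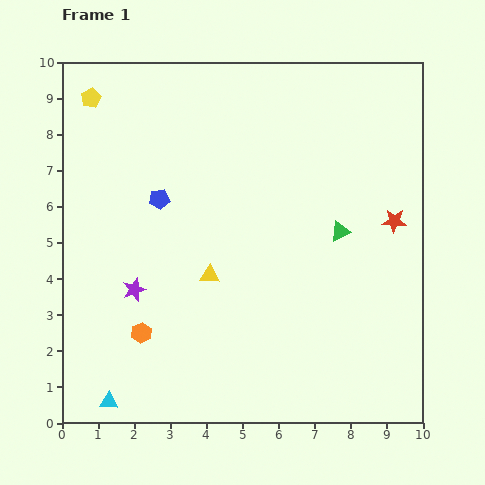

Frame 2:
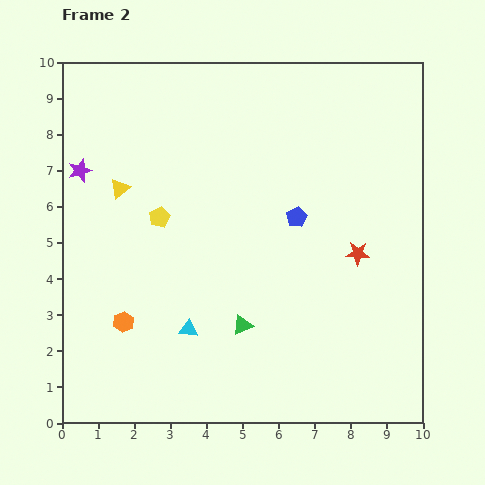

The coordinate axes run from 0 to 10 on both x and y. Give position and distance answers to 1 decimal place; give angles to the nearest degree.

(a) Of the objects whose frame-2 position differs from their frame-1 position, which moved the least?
the orange hexagon

(moved 0.6)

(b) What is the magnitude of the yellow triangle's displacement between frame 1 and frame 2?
3.5

The yellow triangle moved from (4.1, 4.1) to (1.6, 6.5), a distance of √(2.5² + 2.4²) ≈ 3.5.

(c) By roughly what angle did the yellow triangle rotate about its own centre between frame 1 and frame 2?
44° counter-clockwise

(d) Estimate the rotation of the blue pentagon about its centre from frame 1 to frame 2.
21° counter-clockwise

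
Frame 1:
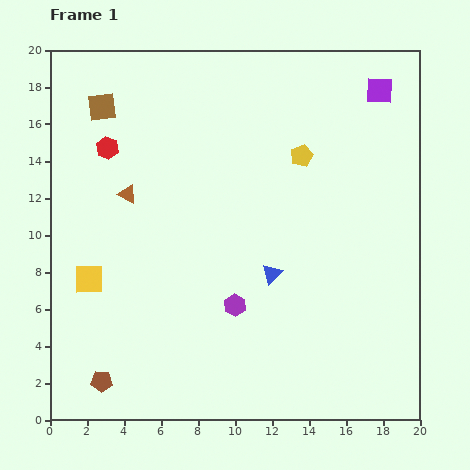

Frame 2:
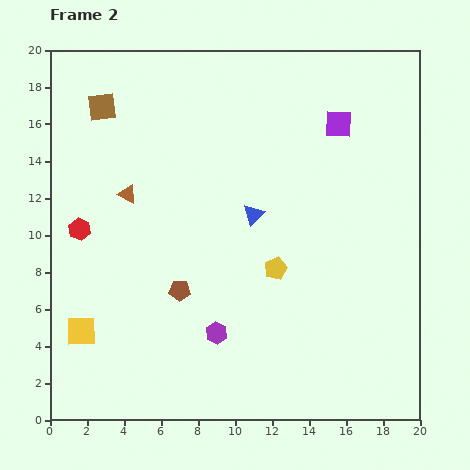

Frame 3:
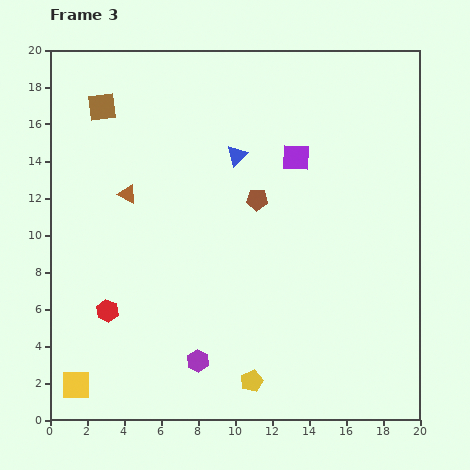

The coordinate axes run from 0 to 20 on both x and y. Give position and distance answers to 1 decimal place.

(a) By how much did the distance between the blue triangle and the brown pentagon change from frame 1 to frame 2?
-5.2

Distance in frame 1: 10.9. Distance in frame 2: 5.7.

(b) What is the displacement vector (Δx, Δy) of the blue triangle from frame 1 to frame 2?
(-1.0, 3.2)

The blue triangle was at (12.0, 7.9) in frame 1 and (11.0, 11.1) in frame 2.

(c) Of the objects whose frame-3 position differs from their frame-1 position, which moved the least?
the purple hexagon

(moved 3.6)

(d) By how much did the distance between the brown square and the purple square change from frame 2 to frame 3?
-2.0

Distance in frame 2: 12.8. Distance in frame 3: 10.8.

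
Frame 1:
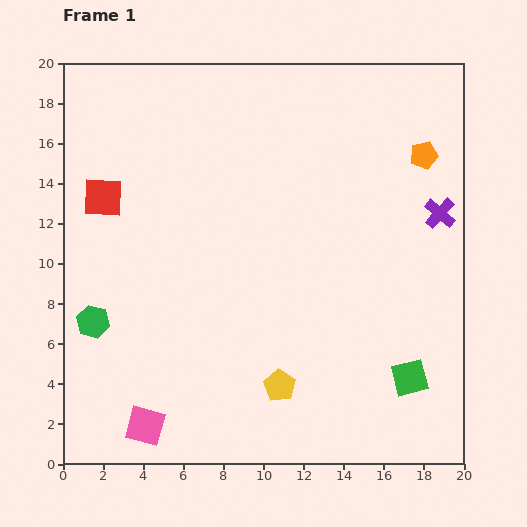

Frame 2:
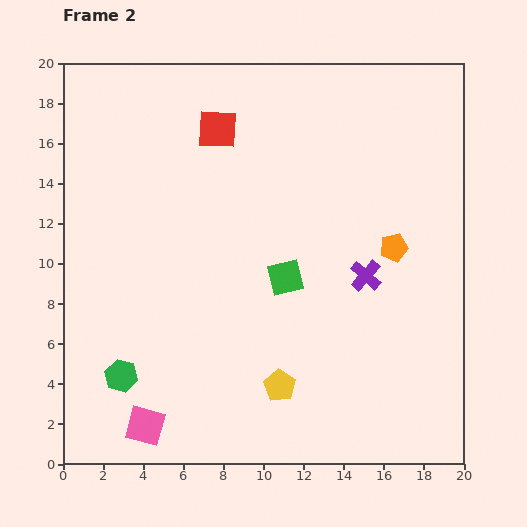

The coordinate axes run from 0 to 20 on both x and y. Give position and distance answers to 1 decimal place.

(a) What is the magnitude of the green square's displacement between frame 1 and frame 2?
8.0

The green square moved from (17.3, 4.3) to (11.1, 9.3), a distance of √(6.2² + 5.0²) ≈ 8.0.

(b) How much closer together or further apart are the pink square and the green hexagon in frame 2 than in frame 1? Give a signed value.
-3.0

Distance in frame 1: 5.8. Distance in frame 2: 2.8.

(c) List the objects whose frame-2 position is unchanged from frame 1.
the pink square, the yellow pentagon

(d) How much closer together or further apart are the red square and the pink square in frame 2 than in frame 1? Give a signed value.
+3.6

Distance in frame 1: 11.6. Distance in frame 2: 15.2.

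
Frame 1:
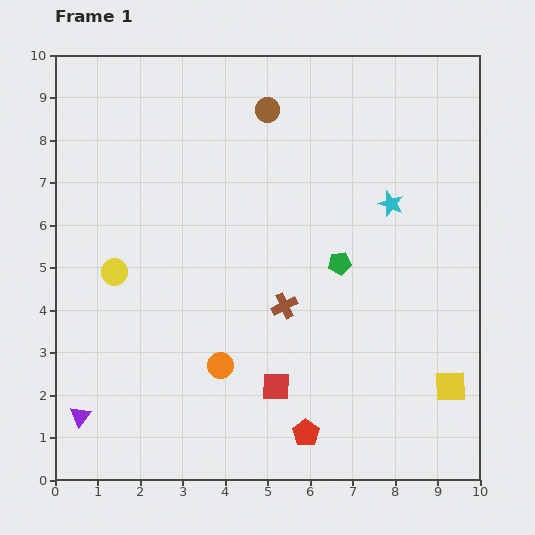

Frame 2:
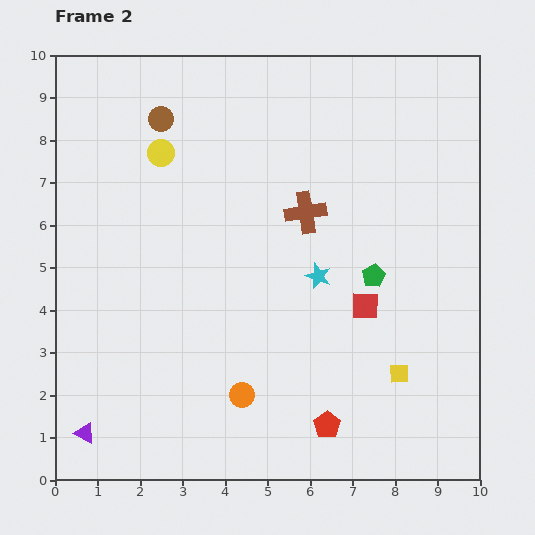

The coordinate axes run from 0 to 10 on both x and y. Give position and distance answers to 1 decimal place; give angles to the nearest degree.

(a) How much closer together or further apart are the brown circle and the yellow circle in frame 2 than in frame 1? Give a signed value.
-4.4

Distance in frame 1: 5.2. Distance in frame 2: 0.8.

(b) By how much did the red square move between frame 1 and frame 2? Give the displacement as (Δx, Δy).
(2.1, 1.9)

The red square was at (5.2, 2.2) in frame 1 and (7.3, 4.1) in frame 2.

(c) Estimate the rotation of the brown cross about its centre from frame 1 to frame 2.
18° clockwise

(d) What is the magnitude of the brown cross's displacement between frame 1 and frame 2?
2.3

The brown cross moved from (5.4, 4.1) to (5.9, 6.3), a distance of √(0.5² + 2.2²) ≈ 2.3.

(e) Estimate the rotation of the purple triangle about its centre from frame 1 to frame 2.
38° counter-clockwise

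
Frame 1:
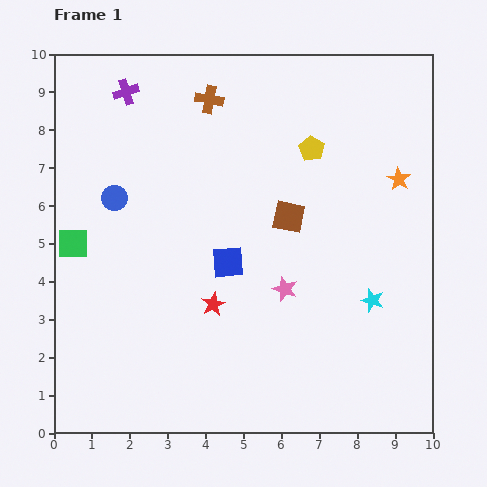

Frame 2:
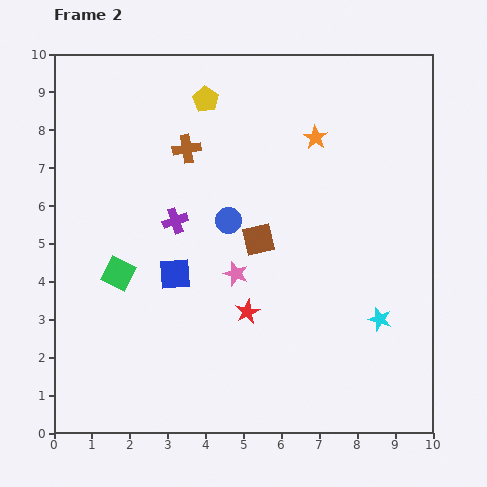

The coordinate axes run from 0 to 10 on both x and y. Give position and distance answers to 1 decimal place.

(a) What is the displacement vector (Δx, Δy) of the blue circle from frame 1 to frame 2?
(3.0, -0.6)

The blue circle was at (1.6, 6.2) in frame 1 and (4.6, 5.6) in frame 2.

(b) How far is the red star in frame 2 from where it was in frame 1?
0.9

The red star moved from (4.2, 3.4) to (5.1, 3.2), a distance of √(0.9² + 0.2²) ≈ 0.9.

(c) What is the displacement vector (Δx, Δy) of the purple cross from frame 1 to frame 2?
(1.3, -3.4)

The purple cross was at (1.9, 9.0) in frame 1 and (3.2, 5.6) in frame 2.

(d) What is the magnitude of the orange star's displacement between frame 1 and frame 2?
2.5

The orange star moved from (9.1, 6.7) to (6.9, 7.8), a distance of √(2.2² + 1.1²) ≈ 2.5.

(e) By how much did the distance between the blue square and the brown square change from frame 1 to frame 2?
+0.4

Distance in frame 1: 2.0. Distance in frame 2: 2.4.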